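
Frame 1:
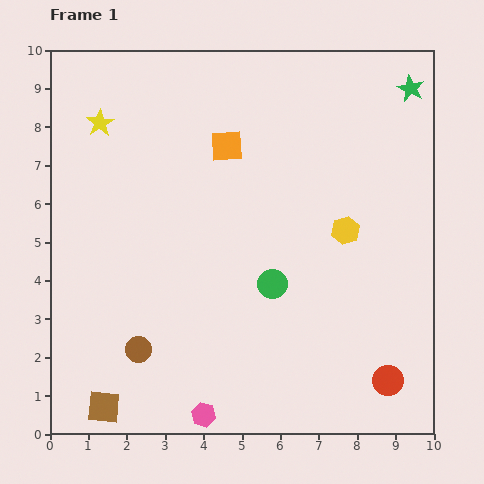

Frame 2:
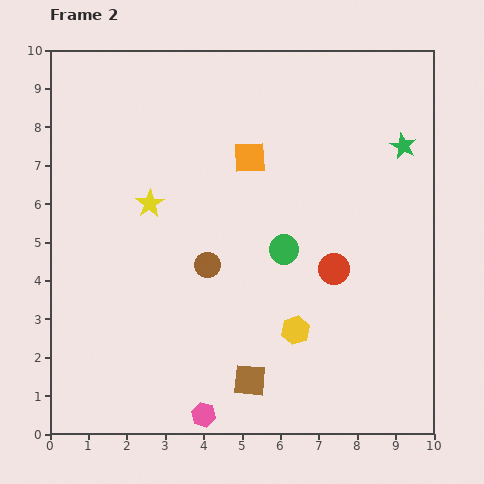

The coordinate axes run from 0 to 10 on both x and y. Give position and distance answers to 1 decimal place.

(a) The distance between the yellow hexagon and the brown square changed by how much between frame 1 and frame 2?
-6.0

Distance in frame 1: 7.8. Distance in frame 2: 1.8.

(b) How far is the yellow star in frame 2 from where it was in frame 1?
2.5

The yellow star moved from (1.3, 8.1) to (2.6, 6.0), a distance of √(1.3² + 2.1²) ≈ 2.5.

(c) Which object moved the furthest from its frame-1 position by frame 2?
the brown square

(moved 3.9; next 3.2)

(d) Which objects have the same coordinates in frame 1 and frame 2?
the pink hexagon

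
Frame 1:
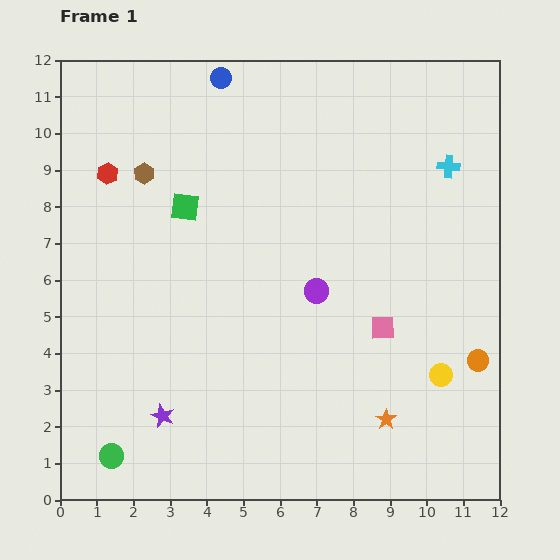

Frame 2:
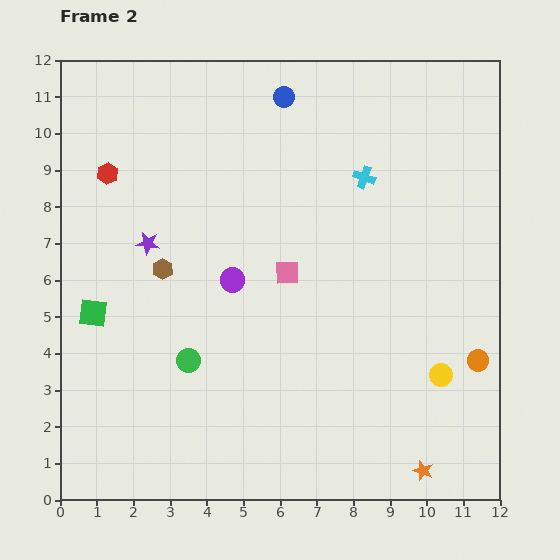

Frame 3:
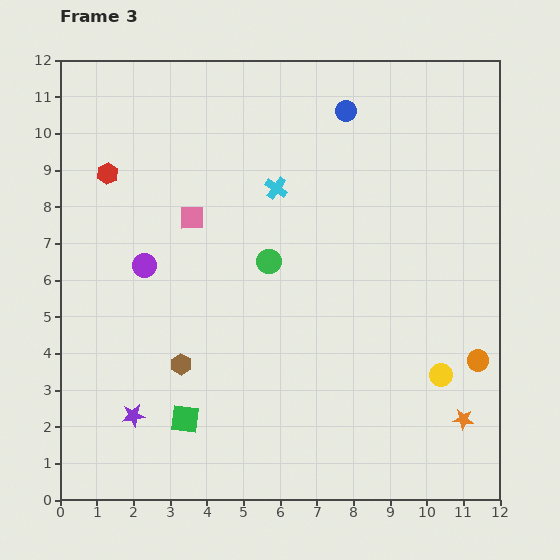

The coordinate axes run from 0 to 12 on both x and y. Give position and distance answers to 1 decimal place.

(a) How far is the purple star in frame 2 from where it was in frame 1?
4.7

The purple star moved from (2.8, 2.3) to (2.4, 7.0), a distance of √(0.4² + 4.7²) ≈ 4.7.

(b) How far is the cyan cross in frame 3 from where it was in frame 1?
4.7

The cyan cross moved from (10.6, 9.1) to (5.9, 8.5), a distance of √(4.7² + 0.6²) ≈ 4.7.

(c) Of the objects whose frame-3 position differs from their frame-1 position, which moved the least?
the purple star

(moved 0.8)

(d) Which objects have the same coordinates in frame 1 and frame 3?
the yellow circle, the orange circle, the red hexagon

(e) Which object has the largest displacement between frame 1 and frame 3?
the green circle

(moved 6.8; next 6.0)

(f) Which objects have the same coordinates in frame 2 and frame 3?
the yellow circle, the orange circle, the red hexagon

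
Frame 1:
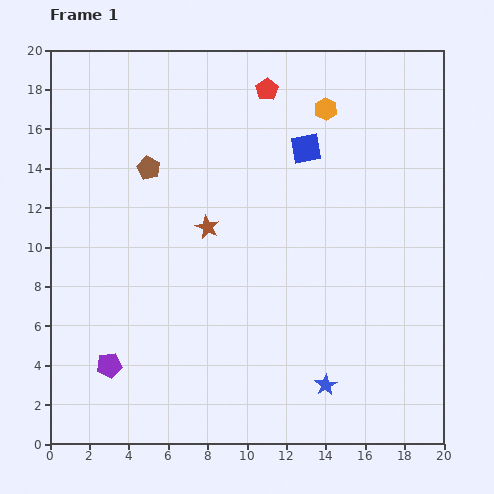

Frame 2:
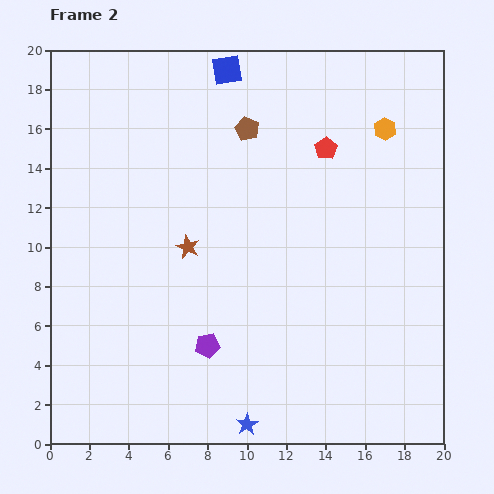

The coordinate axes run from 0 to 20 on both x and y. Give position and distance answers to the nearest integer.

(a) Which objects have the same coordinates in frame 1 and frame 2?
none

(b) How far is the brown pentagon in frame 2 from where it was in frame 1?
5

The brown pentagon moved from (5, 14) to (10, 16), a distance of √(5² + 2²) ≈ 5.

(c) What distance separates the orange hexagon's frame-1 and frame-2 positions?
3

The orange hexagon moved from (14, 17) to (17, 16), a distance of √(3² + 1²) ≈ 3.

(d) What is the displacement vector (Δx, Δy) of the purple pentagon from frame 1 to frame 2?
(5, 1)

The purple pentagon was at (3, 4) in frame 1 and (8, 5) in frame 2.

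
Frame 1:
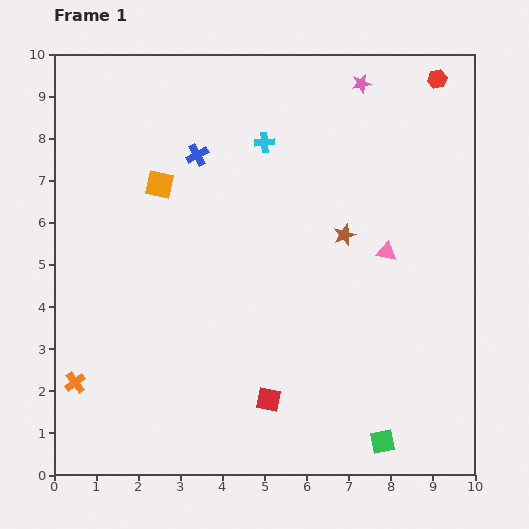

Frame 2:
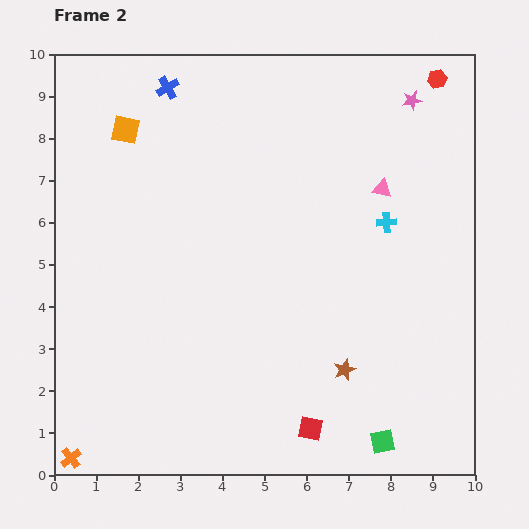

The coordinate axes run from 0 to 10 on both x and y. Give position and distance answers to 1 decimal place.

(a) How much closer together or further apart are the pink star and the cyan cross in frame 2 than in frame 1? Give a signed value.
+0.3

Distance in frame 1: 2.7. Distance in frame 2: 3.0.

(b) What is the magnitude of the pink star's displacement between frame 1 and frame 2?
1.3

The pink star moved from (7.3, 9.3) to (8.5, 8.9), a distance of √(1.2² + 0.4²) ≈ 1.3.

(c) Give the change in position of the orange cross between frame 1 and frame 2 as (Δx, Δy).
(-0.1, -1.8)

The orange cross was at (0.5, 2.2) in frame 1 and (0.4, 0.4) in frame 2.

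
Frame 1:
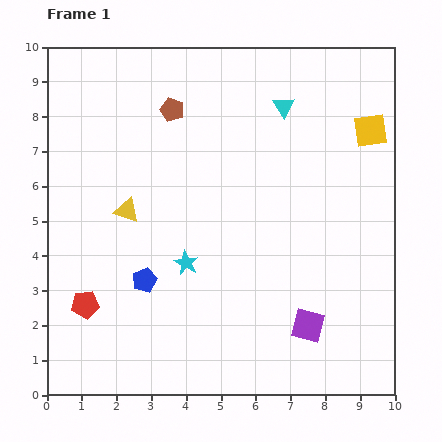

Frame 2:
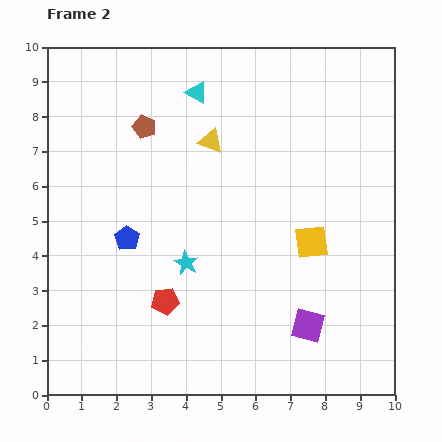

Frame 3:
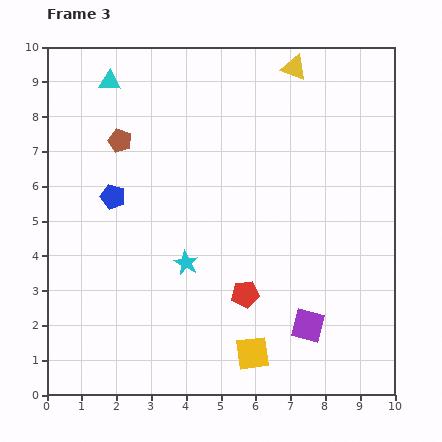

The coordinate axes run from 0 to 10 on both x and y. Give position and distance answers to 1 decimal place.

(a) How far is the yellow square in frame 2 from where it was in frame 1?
3.6

The yellow square moved from (9.3, 7.6) to (7.6, 4.4), a distance of √(1.7² + 3.2²) ≈ 3.6.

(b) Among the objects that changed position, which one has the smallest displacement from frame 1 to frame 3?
the brown pentagon

(moved 1.7)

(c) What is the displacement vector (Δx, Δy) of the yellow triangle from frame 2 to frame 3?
(2.4, 2.1)

The yellow triangle was at (4.7, 7.3) in frame 2 and (7.1, 9.4) in frame 3.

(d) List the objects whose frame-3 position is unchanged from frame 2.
the purple square, the cyan star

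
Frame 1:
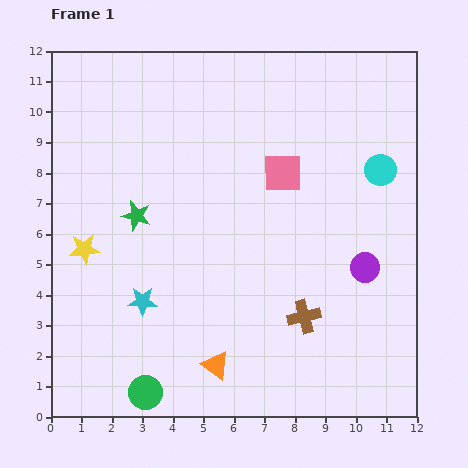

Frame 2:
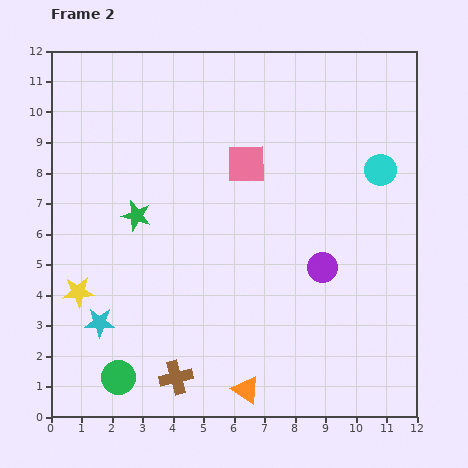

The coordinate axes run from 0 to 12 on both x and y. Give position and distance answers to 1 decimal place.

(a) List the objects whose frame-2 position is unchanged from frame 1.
the green star, the cyan circle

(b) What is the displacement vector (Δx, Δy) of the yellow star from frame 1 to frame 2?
(-0.2, -1.4)

The yellow star was at (1.1, 5.5) in frame 1 and (0.9, 4.1) in frame 2.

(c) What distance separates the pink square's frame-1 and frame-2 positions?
1.2

The pink square moved from (7.6, 8.0) to (6.4, 8.3), a distance of √(1.2² + 0.3²) ≈ 1.2.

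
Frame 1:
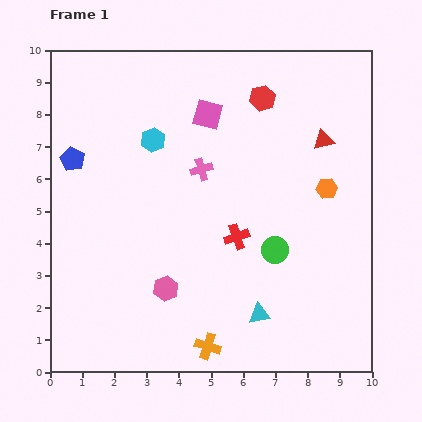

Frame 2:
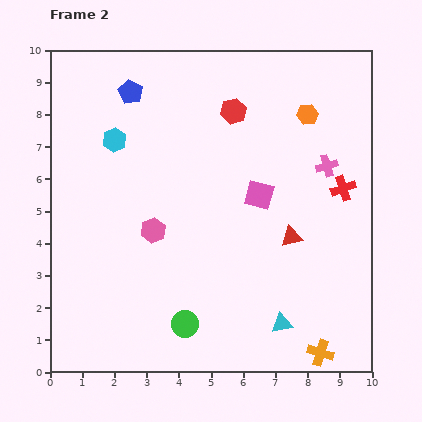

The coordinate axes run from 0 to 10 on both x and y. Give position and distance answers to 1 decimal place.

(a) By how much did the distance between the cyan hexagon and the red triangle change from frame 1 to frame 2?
+1.0

Distance in frame 1: 5.3. Distance in frame 2: 6.3.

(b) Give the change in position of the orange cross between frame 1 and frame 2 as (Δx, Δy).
(3.5, -0.2)

The orange cross was at (4.9, 0.8) in frame 1 and (8.4, 0.6) in frame 2.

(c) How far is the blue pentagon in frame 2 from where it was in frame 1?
2.8

The blue pentagon moved from (0.7, 6.6) to (2.5, 8.7), a distance of √(1.8² + 2.1²) ≈ 2.8.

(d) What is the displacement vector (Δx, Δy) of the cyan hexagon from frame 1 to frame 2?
(-1.2, 0.0)

The cyan hexagon was at (3.2, 7.2) in frame 1 and (2.0, 7.2) in frame 2.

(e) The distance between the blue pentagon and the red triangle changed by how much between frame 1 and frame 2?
-1.1

Distance in frame 1: 7.8. Distance in frame 2: 6.7.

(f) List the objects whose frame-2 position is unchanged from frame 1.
none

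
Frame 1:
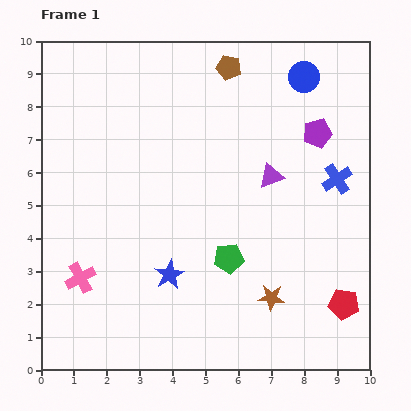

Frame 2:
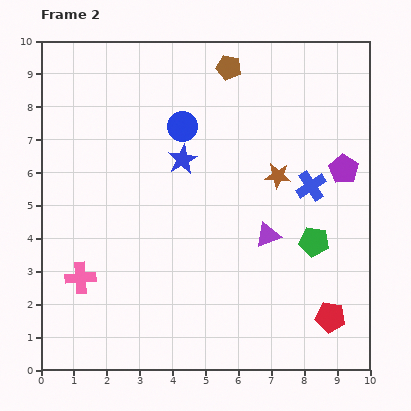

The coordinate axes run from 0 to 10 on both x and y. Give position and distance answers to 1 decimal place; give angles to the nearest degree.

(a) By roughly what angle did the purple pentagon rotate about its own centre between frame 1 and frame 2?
25° counter-clockwise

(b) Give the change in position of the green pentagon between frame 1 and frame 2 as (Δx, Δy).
(2.6, 0.5)

The green pentagon was at (5.7, 3.4) in frame 1 and (8.3, 3.9) in frame 2.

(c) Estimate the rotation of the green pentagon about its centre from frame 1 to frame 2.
16° clockwise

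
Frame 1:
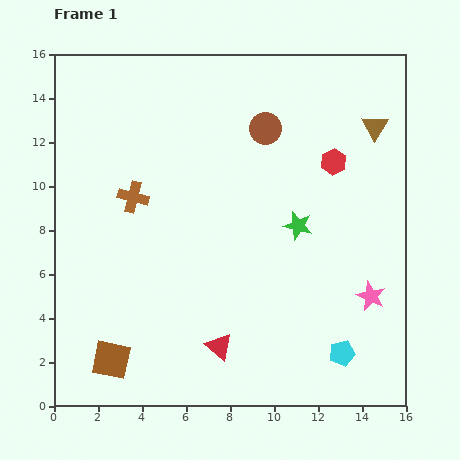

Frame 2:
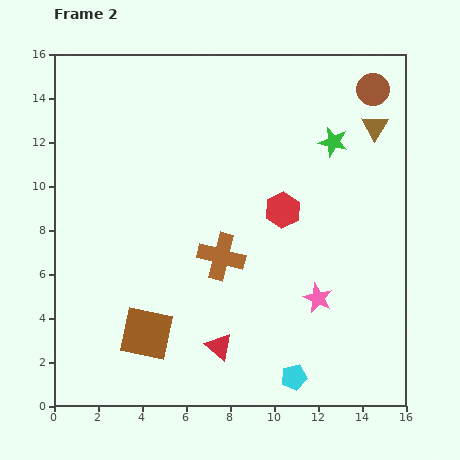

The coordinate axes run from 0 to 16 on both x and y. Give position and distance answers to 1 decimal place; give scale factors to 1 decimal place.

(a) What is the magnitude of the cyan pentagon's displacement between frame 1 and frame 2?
2.5

The cyan pentagon moved from (13.1, 2.4) to (10.9, 1.3), a distance of √(2.2² + 1.1²) ≈ 2.5.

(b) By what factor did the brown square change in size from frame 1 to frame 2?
1.4×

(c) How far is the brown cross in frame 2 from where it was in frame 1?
4.8

The brown cross moved from (3.6, 9.5) to (7.6, 6.8), a distance of √(4.0² + 2.7²) ≈ 4.8.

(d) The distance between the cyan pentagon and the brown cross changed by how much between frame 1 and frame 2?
-5.5

Distance in frame 1: 11.9. Distance in frame 2: 6.4.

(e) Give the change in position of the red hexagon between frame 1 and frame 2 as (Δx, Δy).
(-2.3, -2.2)

The red hexagon was at (12.7, 11.1) in frame 1 and (10.4, 8.9) in frame 2.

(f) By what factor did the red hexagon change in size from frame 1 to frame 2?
1.4×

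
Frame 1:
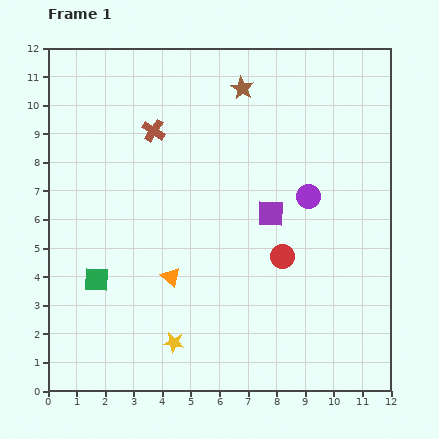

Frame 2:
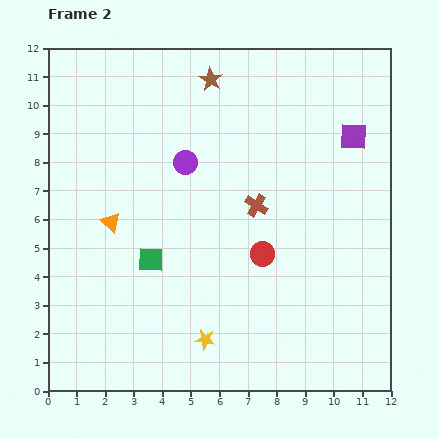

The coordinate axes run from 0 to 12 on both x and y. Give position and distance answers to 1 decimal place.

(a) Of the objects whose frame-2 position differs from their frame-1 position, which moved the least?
the red circle

(moved 0.7)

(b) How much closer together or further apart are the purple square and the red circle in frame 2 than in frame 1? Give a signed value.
+3.6

Distance in frame 1: 1.6. Distance in frame 2: 5.2.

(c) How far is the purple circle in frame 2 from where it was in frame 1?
4.5

The purple circle moved from (9.1, 6.8) to (4.8, 8.0), a distance of √(4.3² + 1.2²) ≈ 4.5.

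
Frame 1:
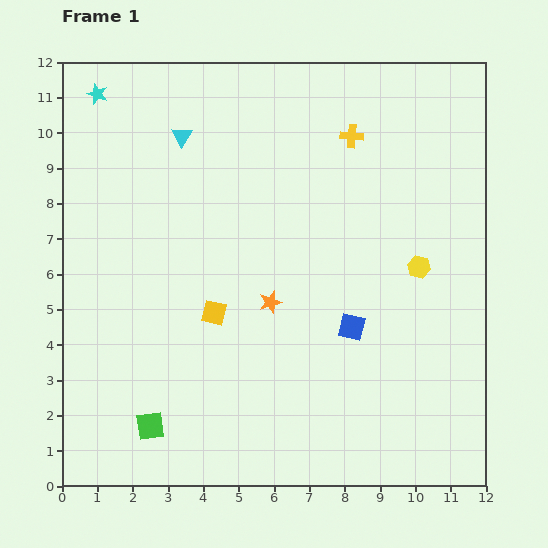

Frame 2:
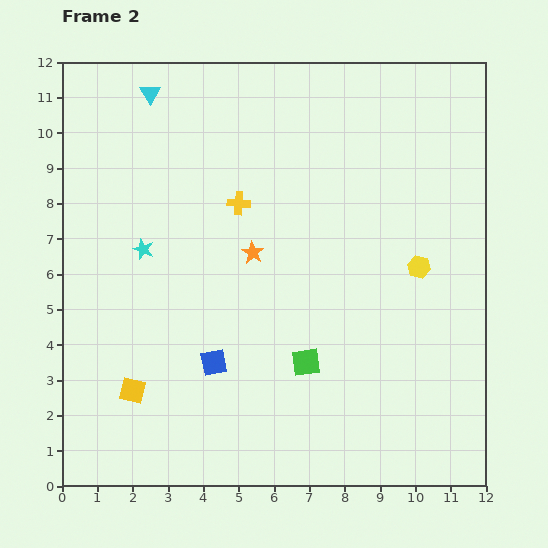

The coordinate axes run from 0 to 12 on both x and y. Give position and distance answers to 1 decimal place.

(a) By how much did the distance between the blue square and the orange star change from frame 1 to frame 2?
+0.9

Distance in frame 1: 2.4. Distance in frame 2: 3.3.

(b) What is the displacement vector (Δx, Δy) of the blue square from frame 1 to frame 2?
(-3.9, -1.0)

The blue square was at (8.2, 4.5) in frame 1 and (4.3, 3.5) in frame 2.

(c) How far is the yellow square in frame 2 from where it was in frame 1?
3.2

The yellow square moved from (4.3, 4.9) to (2.0, 2.7), a distance of √(2.3² + 2.2²) ≈ 3.2.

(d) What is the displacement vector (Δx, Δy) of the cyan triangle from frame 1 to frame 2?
(-0.9, 1.2)

The cyan triangle was at (3.4, 9.9) in frame 1 and (2.5, 11.1) in frame 2.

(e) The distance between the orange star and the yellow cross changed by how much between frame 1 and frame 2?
-3.7

Distance in frame 1: 5.2. Distance in frame 2: 1.5.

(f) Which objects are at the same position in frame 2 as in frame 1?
the yellow hexagon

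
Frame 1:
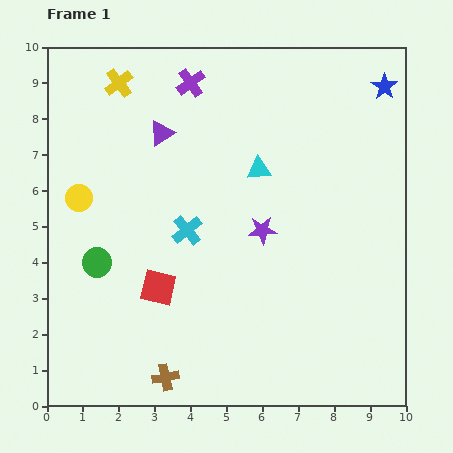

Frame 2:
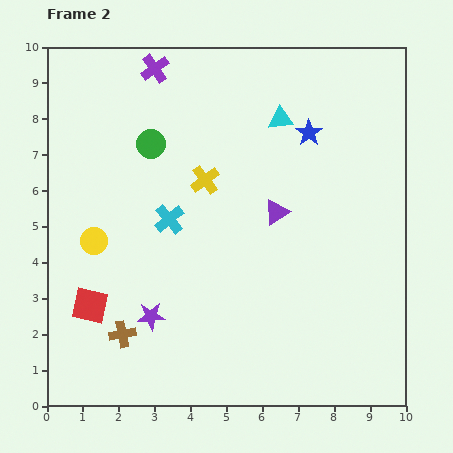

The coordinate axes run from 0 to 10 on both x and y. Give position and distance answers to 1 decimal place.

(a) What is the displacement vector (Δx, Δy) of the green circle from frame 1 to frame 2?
(1.5, 3.3)

The green circle was at (1.4, 4.0) in frame 1 and (2.9, 7.3) in frame 2.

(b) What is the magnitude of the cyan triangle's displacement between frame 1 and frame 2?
1.5

The cyan triangle moved from (5.9, 6.6) to (6.5, 8.0), a distance of √(0.6² + 1.4²) ≈ 1.5.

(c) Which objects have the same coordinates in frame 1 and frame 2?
none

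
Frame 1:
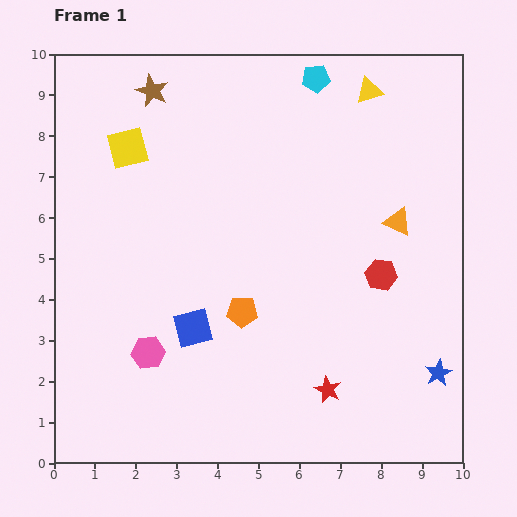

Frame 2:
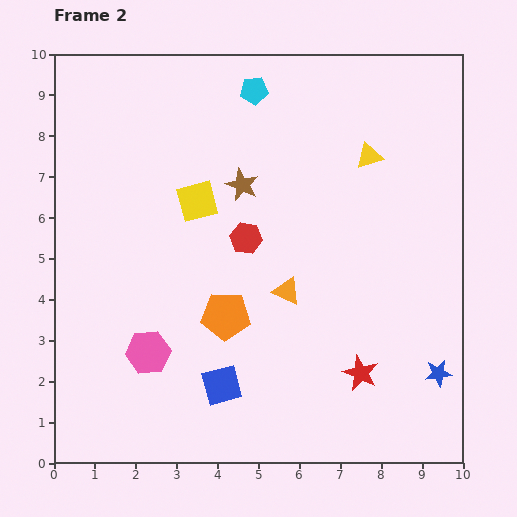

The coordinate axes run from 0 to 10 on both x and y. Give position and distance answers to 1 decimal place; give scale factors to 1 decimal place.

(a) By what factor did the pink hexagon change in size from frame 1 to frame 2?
1.3×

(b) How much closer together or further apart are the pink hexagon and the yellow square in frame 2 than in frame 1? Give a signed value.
-1.1

Distance in frame 1: 5.0. Distance in frame 2: 3.9.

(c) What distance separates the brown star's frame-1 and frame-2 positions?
3.2

The brown star moved from (2.4, 9.1) to (4.6, 6.8), a distance of √(2.2² + 2.3²) ≈ 3.2.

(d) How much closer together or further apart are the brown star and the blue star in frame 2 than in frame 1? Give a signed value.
-3.2

Distance in frame 1: 9.8. Distance in frame 2: 6.6.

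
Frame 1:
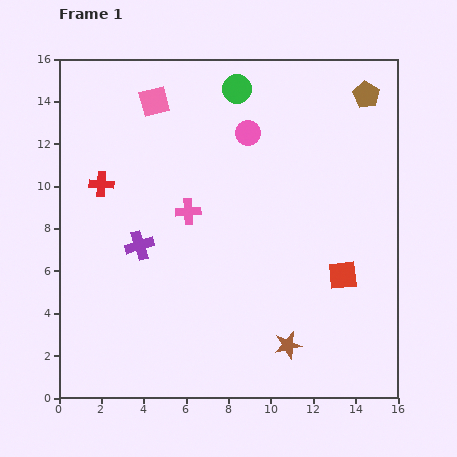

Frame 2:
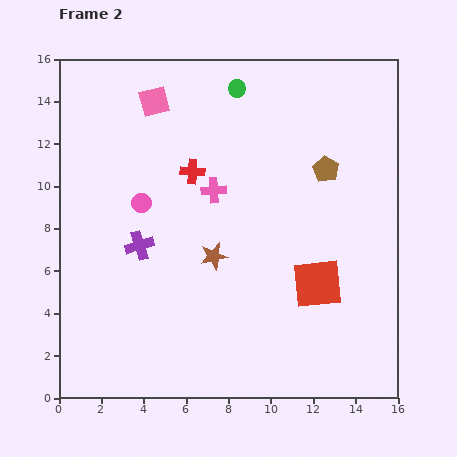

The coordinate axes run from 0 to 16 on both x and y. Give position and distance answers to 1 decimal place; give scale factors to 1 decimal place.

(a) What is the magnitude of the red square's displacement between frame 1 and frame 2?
1.3

The red square moved from (13.4, 5.8) to (12.2, 5.4), a distance of √(1.2² + 0.4²) ≈ 1.3.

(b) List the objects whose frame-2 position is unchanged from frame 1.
the green circle, the pink square, the purple cross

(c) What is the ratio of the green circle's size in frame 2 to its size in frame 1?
0.6×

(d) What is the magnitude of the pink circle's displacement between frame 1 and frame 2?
6.0

The pink circle moved from (8.9, 12.5) to (3.9, 9.2), a distance of √(5.0² + 3.3²) ≈ 6.0.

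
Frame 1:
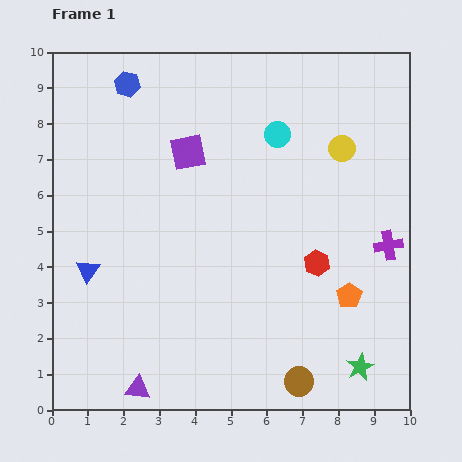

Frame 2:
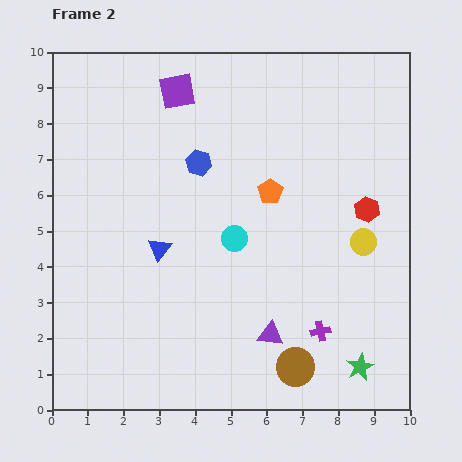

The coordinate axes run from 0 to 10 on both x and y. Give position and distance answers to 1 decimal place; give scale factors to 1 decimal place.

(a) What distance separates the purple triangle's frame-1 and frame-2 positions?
4.0

The purple triangle moved from (2.4, 0.6) to (6.1, 2.1), a distance of √(3.7² + 1.5²) ≈ 4.0.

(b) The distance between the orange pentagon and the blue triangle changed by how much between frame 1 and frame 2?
-3.8

Distance in frame 1: 7.3. Distance in frame 2: 3.5.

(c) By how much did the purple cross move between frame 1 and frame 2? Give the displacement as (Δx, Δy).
(-1.9, -2.4)

The purple cross was at (9.4, 4.6) in frame 1 and (7.5, 2.2) in frame 2.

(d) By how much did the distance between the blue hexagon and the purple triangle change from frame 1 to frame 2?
-3.3

Distance in frame 1: 8.5. Distance in frame 2: 5.2.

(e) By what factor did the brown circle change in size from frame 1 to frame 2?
1.3×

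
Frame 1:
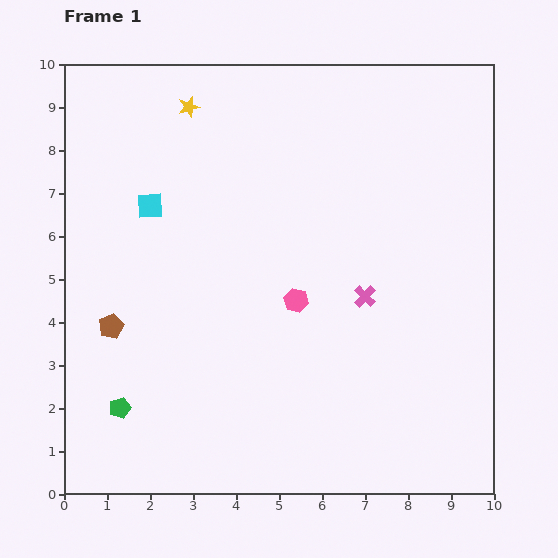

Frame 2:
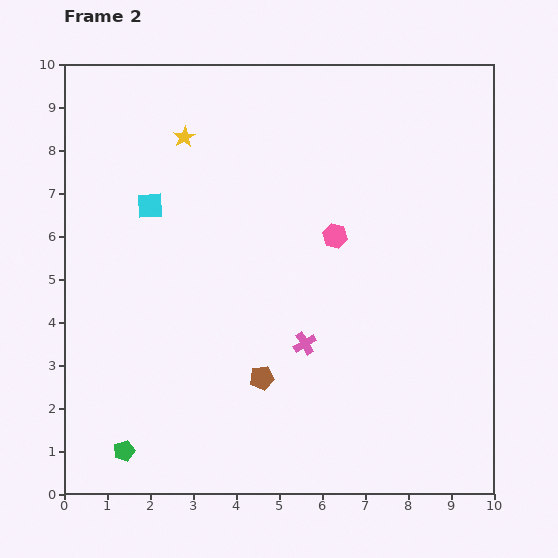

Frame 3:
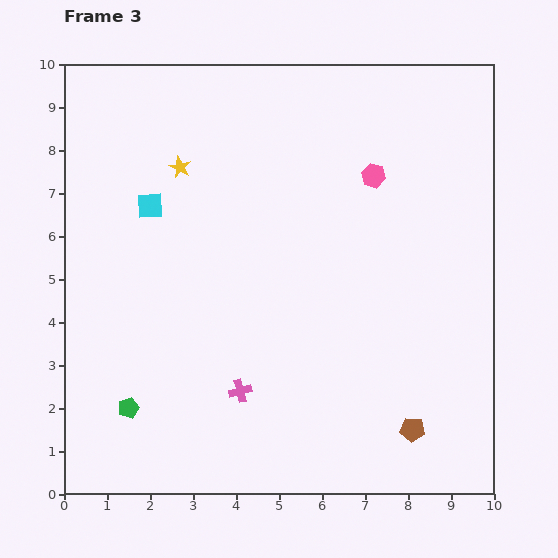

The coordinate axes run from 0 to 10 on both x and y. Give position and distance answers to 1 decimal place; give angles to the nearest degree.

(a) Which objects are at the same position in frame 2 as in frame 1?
the cyan square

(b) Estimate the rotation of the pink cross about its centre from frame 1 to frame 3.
32° clockwise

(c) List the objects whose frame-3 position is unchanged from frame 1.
the cyan square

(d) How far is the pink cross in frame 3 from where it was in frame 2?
1.9

The pink cross moved from (5.6, 3.5) to (4.1, 2.4), a distance of √(1.5² + 1.1²) ≈ 1.9.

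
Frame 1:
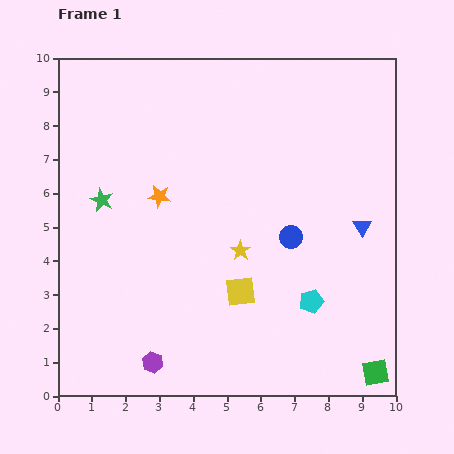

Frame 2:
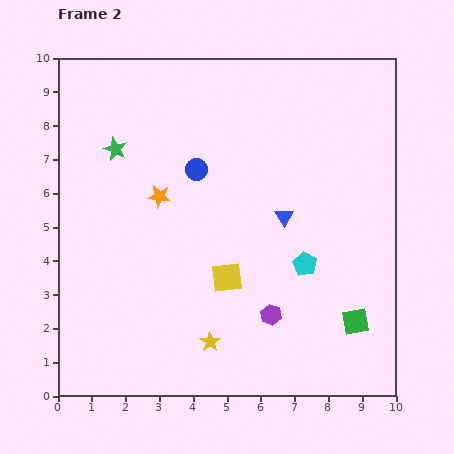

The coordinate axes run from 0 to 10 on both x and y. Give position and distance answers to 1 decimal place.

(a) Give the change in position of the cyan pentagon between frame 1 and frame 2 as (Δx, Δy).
(-0.2, 1.1)

The cyan pentagon was at (7.5, 2.8) in frame 1 and (7.3, 3.9) in frame 2.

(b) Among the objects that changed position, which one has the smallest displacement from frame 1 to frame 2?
the yellow square

(moved 0.6)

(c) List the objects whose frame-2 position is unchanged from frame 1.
the orange star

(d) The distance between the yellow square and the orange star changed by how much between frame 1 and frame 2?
-0.6

Distance in frame 1: 3.7. Distance in frame 2: 3.1.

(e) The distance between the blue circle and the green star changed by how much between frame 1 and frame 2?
-3.2

Distance in frame 1: 5.7. Distance in frame 2: 2.5.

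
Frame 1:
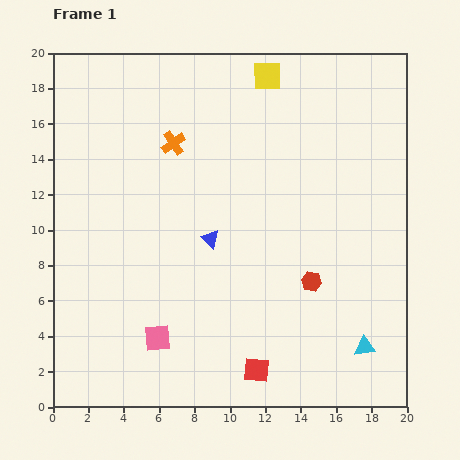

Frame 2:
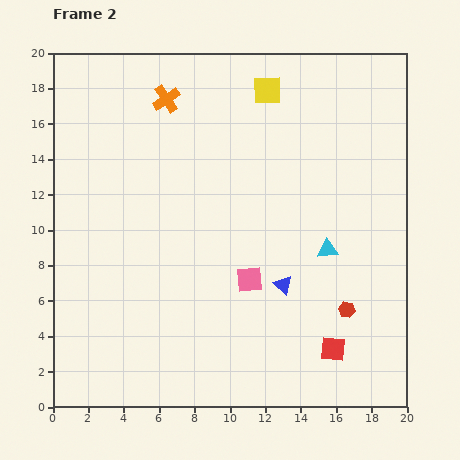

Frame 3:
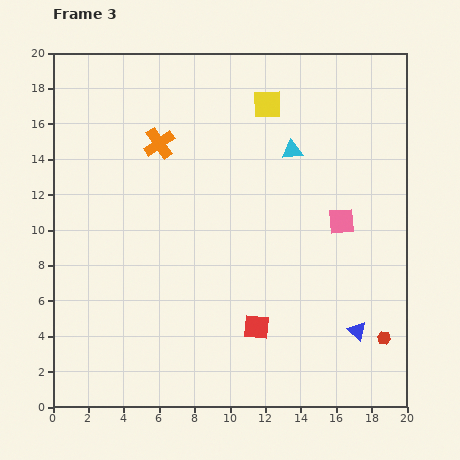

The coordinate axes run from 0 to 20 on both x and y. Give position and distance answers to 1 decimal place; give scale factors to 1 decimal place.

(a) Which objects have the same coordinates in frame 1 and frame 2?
none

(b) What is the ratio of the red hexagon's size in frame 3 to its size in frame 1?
0.7×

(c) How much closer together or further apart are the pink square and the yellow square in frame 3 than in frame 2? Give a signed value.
-2.9

Distance in frame 2: 10.7. Distance in frame 3: 7.8.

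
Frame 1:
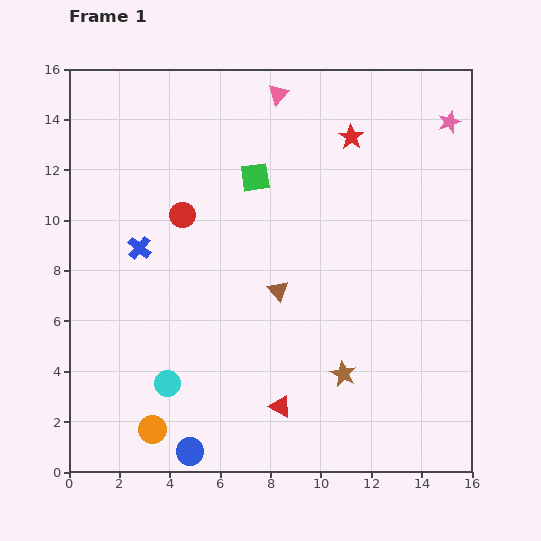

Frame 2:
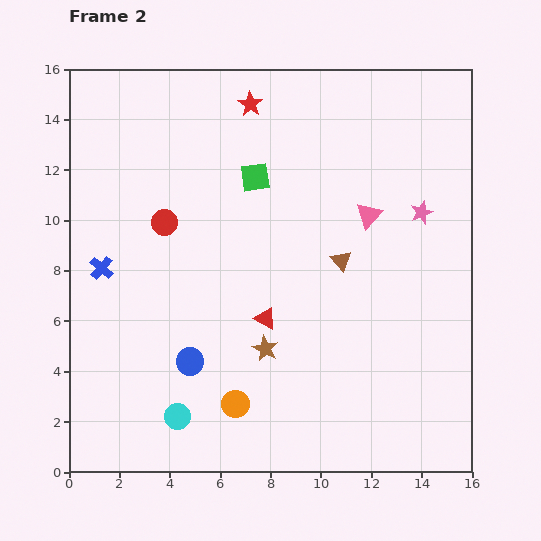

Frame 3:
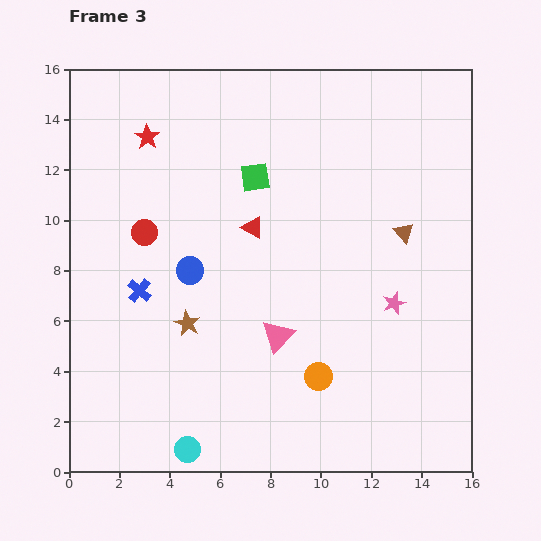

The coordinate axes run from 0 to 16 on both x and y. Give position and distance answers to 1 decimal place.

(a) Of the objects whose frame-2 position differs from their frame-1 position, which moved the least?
the red circle

(moved 0.8)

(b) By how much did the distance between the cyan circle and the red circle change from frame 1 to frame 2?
+1.0

Distance in frame 1: 6.7. Distance in frame 2: 7.7.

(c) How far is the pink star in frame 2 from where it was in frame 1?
3.8

The pink star moved from (15.1, 13.9) to (14.0, 10.3), a distance of √(1.1² + 3.6²) ≈ 3.8.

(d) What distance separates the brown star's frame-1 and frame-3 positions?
6.5

The brown star moved from (10.9, 3.9) to (4.7, 5.9), a distance of √(6.2² + 2.0²) ≈ 6.5.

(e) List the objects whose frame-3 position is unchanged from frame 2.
the green square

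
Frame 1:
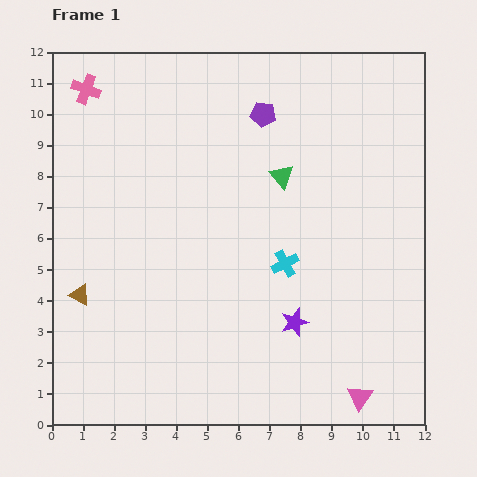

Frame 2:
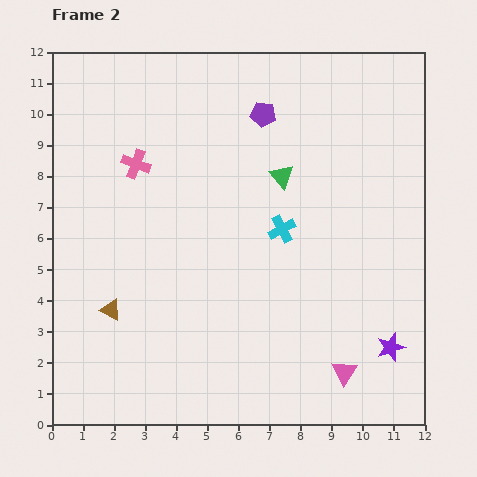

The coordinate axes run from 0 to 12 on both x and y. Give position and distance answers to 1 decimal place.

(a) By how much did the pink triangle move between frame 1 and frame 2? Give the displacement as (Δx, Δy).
(-0.5, 0.8)

The pink triangle was at (9.9, 0.9) in frame 1 and (9.4, 1.7) in frame 2.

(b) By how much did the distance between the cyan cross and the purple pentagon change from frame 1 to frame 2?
-1.2

Distance in frame 1: 4.9. Distance in frame 2: 3.7.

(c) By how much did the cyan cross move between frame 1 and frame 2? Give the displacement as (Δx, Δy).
(-0.1, 1.1)

The cyan cross was at (7.5, 5.2) in frame 1 and (7.4, 6.3) in frame 2.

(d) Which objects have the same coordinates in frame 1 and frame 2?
the purple pentagon, the green triangle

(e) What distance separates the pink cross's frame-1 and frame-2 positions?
2.9

The pink cross moved from (1.1, 10.8) to (2.7, 8.4), a distance of √(1.6² + 2.4²) ≈ 2.9.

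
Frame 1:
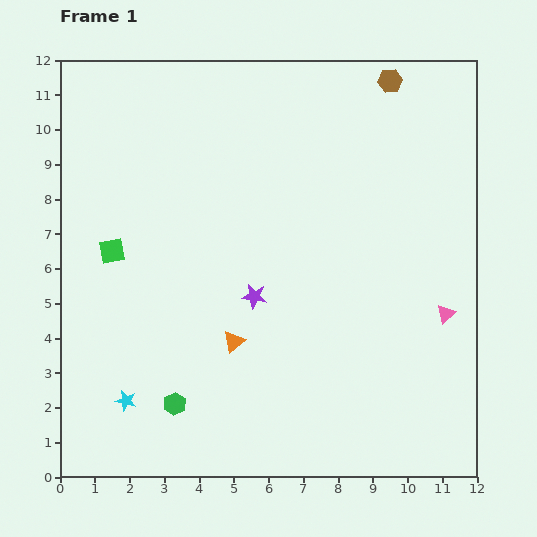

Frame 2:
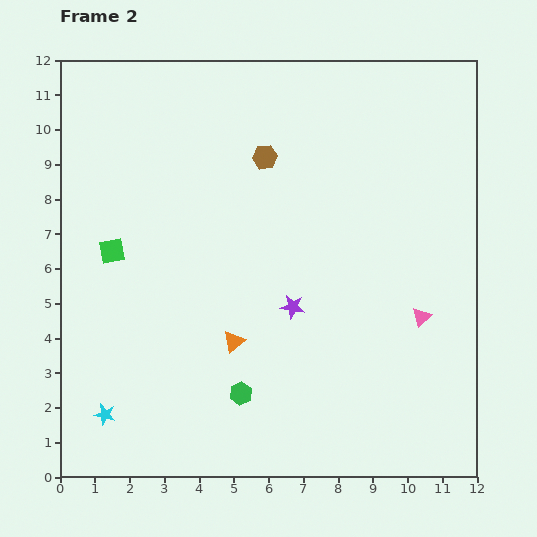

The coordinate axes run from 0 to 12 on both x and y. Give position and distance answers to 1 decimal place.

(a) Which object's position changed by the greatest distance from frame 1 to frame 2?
the brown hexagon

(moved 4.2; next 1.9)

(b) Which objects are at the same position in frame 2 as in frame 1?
the orange triangle, the green square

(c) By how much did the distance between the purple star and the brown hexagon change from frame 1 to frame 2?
-2.9

Distance in frame 1: 7.3. Distance in frame 2: 4.4.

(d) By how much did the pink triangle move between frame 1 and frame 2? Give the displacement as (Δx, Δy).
(-0.7, -0.1)

The pink triangle was at (11.1, 4.7) in frame 1 and (10.4, 4.6) in frame 2.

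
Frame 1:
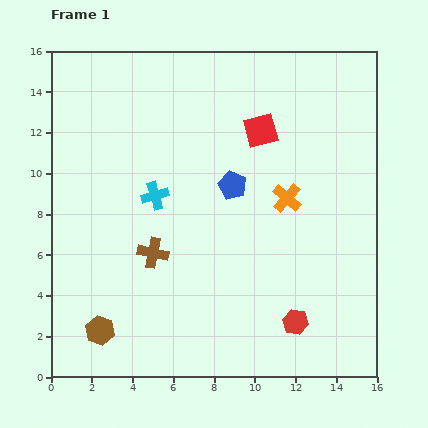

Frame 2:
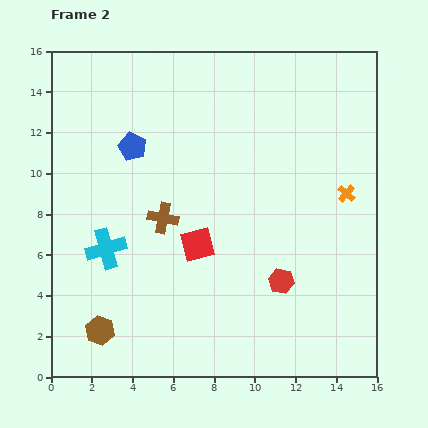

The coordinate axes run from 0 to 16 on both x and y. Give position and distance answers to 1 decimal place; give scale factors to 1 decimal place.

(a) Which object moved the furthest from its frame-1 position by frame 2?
the red square

(moved 6.4; next 5.3)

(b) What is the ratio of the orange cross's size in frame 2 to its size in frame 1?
0.6×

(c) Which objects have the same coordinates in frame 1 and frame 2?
the brown hexagon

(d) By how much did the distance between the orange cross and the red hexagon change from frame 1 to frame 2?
-0.7

Distance in frame 1: 6.1. Distance in frame 2: 5.4.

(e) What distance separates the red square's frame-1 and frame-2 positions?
6.4

The red square moved from (10.3, 12.1) to (7.2, 6.5), a distance of √(3.1² + 5.6²) ≈ 6.4.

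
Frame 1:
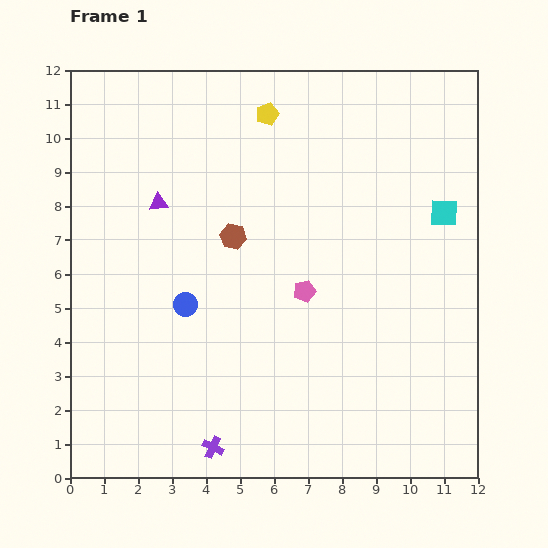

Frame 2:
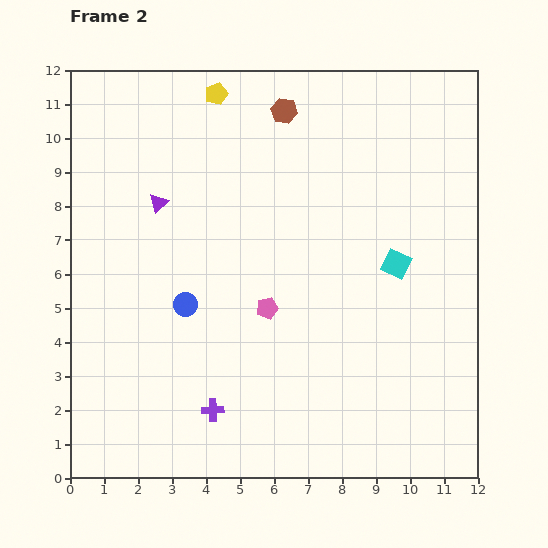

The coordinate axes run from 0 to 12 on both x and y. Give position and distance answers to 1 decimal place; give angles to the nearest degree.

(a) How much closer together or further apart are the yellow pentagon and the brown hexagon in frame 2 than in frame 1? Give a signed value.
-1.6

Distance in frame 1: 3.7. Distance in frame 2: 2.1.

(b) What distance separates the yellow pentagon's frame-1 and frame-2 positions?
1.6

The yellow pentagon moved from (5.8, 10.7) to (4.3, 11.3), a distance of √(1.5² + 0.6²) ≈ 1.6.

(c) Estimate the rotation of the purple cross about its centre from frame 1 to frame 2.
27° counter-clockwise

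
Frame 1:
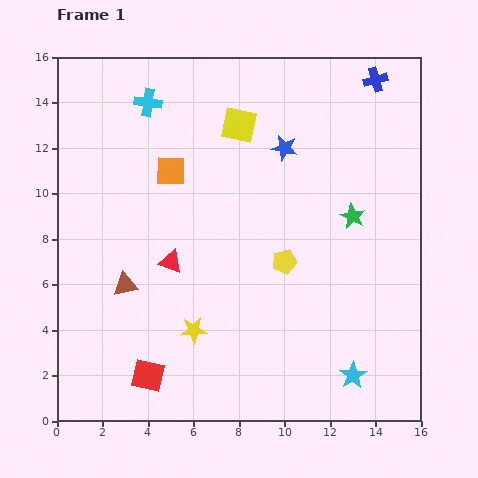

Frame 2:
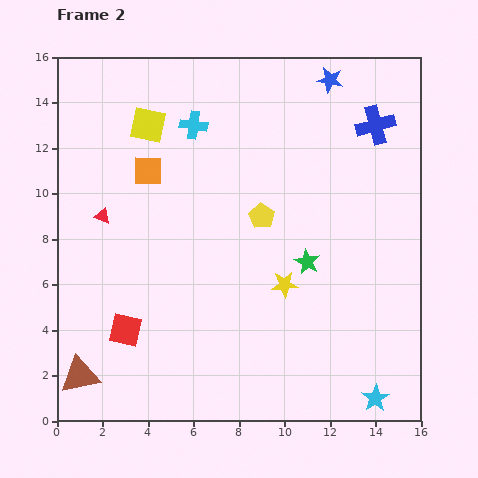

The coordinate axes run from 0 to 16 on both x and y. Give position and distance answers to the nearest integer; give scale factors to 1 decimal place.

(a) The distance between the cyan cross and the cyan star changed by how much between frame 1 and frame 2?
-1

Distance in frame 1: 15. Distance in frame 2: 14.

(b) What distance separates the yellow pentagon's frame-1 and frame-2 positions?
2

The yellow pentagon moved from (10, 7) to (9, 9), a distance of √(1² + 2²) ≈ 2.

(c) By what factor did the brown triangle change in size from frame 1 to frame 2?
1.6×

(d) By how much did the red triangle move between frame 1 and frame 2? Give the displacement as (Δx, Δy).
(-3, 2)

The red triangle was at (5, 7) in frame 1 and (2, 9) in frame 2.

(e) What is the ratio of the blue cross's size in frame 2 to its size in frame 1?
1.6×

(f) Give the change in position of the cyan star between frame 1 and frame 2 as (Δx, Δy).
(1, -1)

The cyan star was at (13, 2) in frame 1 and (14, 1) in frame 2.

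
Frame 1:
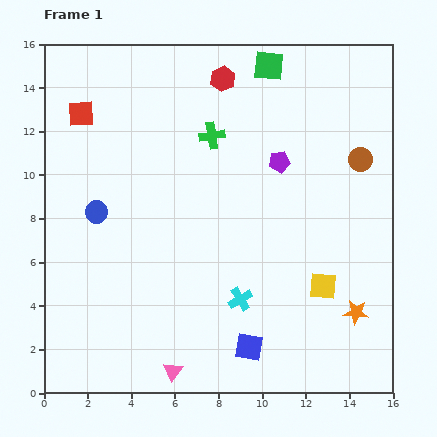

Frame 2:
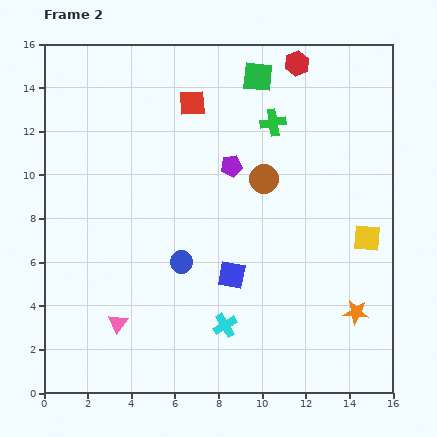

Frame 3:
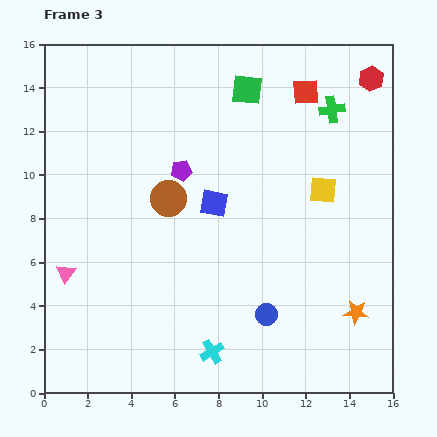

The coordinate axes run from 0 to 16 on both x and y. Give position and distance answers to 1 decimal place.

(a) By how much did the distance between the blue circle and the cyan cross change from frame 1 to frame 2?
-4.2

Distance in frame 1: 7.7. Distance in frame 2: 3.5.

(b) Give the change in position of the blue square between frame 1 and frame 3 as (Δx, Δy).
(-1.6, 6.6)

The blue square was at (9.4, 2.1) in frame 1 and (7.8, 8.7) in frame 3.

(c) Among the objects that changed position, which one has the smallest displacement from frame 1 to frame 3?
the green square

(moved 1.5)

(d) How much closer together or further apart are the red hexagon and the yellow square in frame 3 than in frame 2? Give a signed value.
-3.0

Distance in frame 2: 8.6. Distance in frame 3: 5.6.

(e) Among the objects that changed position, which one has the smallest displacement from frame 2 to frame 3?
the green square

(moved 0.8)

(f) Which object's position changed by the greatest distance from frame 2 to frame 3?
the red square

(moved 5.2; next 4.6)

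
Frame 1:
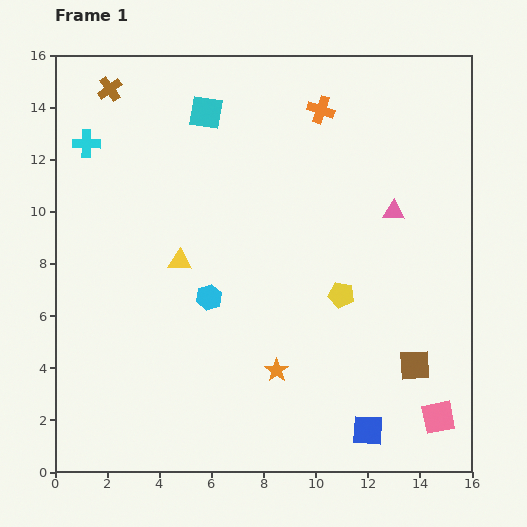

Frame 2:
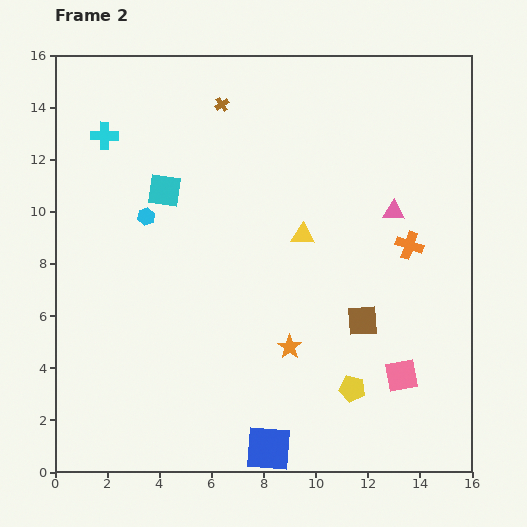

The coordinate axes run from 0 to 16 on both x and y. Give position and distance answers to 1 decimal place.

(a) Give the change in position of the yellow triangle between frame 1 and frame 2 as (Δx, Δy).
(4.7, 1.0)

The yellow triangle was at (4.8, 8.1) in frame 1 and (9.5, 9.1) in frame 2.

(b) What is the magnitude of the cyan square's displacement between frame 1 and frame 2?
3.4

The cyan square moved from (5.8, 13.8) to (4.2, 10.8), a distance of √(1.6² + 3.0²) ≈ 3.4.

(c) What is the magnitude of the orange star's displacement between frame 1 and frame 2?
1.0

The orange star moved from (8.5, 3.9) to (9.0, 4.8), a distance of √(0.5² + 0.9²) ≈ 1.0.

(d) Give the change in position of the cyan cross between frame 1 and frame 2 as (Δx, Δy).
(0.7, 0.3)

The cyan cross was at (1.2, 12.6) in frame 1 and (1.9, 12.9) in frame 2.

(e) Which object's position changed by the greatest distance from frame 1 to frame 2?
the orange cross

(moved 6.2; next 4.8)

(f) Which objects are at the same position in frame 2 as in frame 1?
the pink triangle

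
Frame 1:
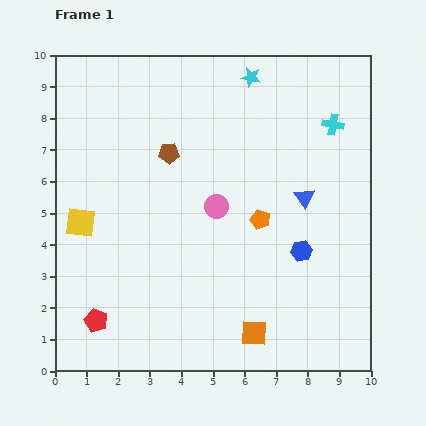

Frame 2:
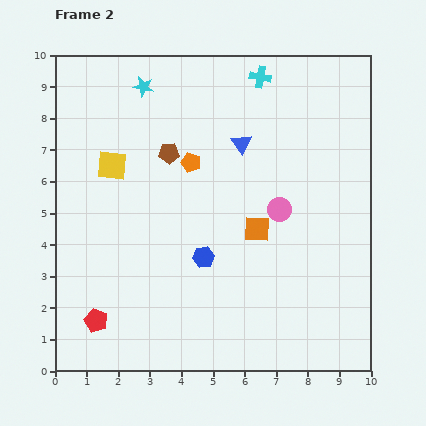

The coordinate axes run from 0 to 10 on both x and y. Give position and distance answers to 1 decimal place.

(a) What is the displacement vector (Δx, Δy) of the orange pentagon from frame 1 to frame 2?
(-2.2, 1.8)

The orange pentagon was at (6.5, 4.8) in frame 1 and (4.3, 6.6) in frame 2.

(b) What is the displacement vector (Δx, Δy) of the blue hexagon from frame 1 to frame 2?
(-3.1, -0.2)

The blue hexagon was at (7.8, 3.8) in frame 1 and (4.7, 3.6) in frame 2.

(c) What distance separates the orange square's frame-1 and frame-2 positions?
3.3

The orange square moved from (6.3, 1.2) to (6.4, 4.5), a distance of √(0.1² + 3.3²) ≈ 3.3.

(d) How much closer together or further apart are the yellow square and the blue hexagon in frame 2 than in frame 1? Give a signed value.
-3.0

Distance in frame 1: 7.1. Distance in frame 2: 4.1.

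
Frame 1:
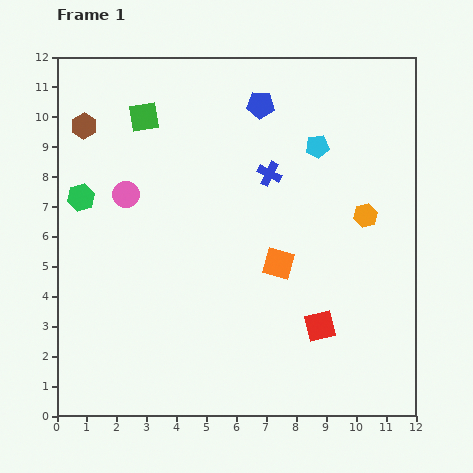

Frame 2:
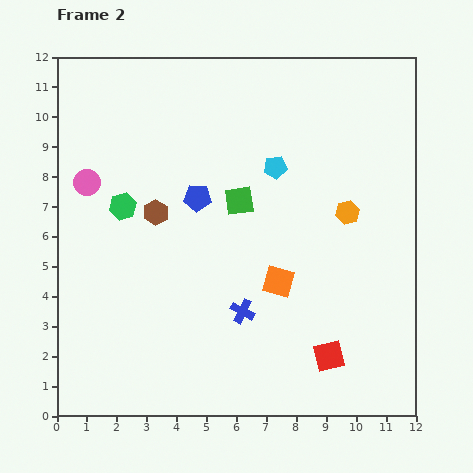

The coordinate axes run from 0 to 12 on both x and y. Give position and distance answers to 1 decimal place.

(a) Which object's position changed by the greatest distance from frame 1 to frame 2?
the blue cross

(moved 4.7; next 4.3)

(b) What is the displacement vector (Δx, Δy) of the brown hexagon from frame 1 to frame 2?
(2.4, -2.9)

The brown hexagon was at (0.9, 9.7) in frame 1 and (3.3, 6.8) in frame 2.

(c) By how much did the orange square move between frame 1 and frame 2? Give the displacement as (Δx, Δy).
(0.0, -0.6)

The orange square was at (7.4, 5.1) in frame 1 and (7.4, 4.5) in frame 2.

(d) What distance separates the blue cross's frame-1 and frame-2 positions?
4.7

The blue cross moved from (7.1, 8.1) to (6.2, 3.5), a distance of √(0.9² + 4.6²) ≈ 4.7.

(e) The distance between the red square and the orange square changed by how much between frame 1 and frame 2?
+0.5

Distance in frame 1: 2.5. Distance in frame 2: 3.0.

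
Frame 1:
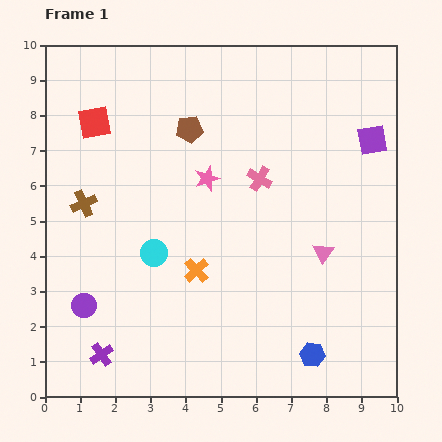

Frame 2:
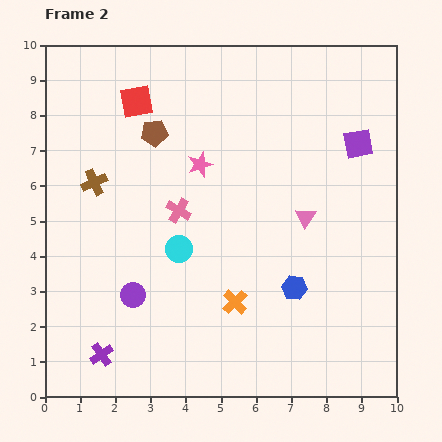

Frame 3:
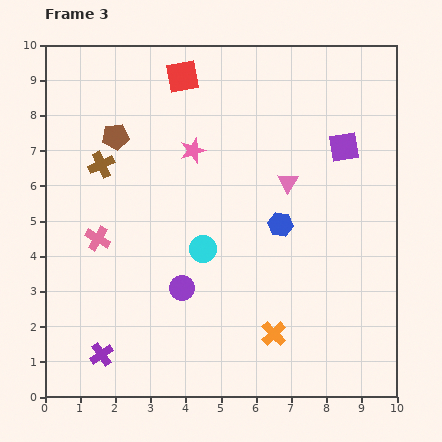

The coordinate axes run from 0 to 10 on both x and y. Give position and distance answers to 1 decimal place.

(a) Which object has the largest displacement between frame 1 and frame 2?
the pink cross

(moved 2.5; next 2.0)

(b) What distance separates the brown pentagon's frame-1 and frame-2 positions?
1.0

The brown pentagon moved from (4.1, 7.6) to (3.1, 7.5), a distance of √(1.0² + 0.1²) ≈ 1.0.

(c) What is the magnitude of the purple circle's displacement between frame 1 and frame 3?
2.8

The purple circle moved from (1.1, 2.6) to (3.9, 3.1), a distance of √(2.8² + 0.5²) ≈ 2.8.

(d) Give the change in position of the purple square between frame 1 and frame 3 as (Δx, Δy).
(-0.8, -0.2)

The purple square was at (9.3, 7.3) in frame 1 and (8.5, 7.1) in frame 3.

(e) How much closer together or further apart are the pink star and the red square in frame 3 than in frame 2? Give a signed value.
-0.4

Distance in frame 2: 2.5. Distance in frame 3: 2.1.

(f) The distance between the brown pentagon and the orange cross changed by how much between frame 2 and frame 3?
+1.9

Distance in frame 2: 5.3. Distance in frame 3: 7.2.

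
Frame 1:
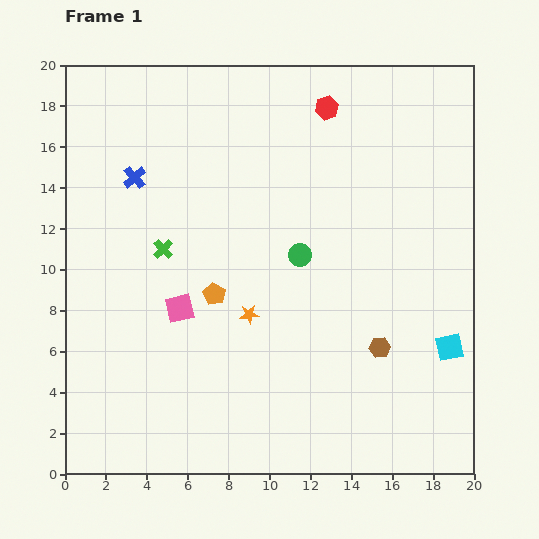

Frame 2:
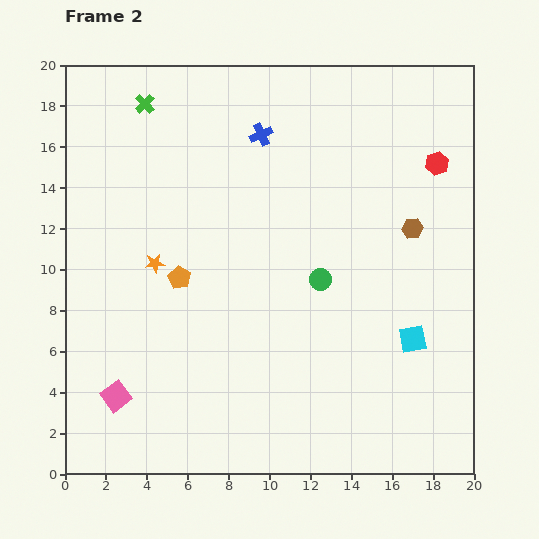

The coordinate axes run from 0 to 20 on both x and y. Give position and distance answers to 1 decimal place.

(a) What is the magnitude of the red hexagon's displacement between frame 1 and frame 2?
6.0

The red hexagon moved from (12.8, 17.9) to (18.2, 15.2), a distance of √(5.4² + 2.7²) ≈ 6.0.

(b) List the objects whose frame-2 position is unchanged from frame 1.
none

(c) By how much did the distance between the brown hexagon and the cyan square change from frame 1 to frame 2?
+2.0

Distance in frame 1: 3.4. Distance in frame 2: 5.4.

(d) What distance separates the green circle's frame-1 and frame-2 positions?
1.6

The green circle moved from (11.5, 10.7) to (12.5, 9.5), a distance of √(1.0² + 1.2²) ≈ 1.6.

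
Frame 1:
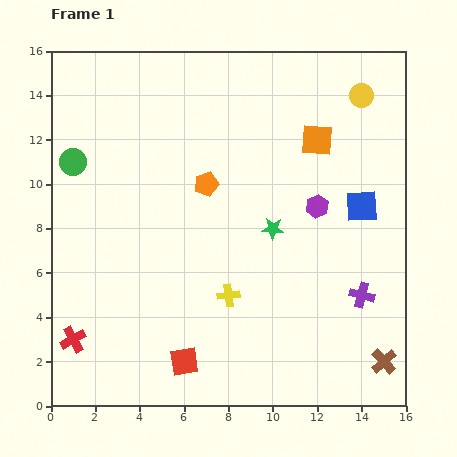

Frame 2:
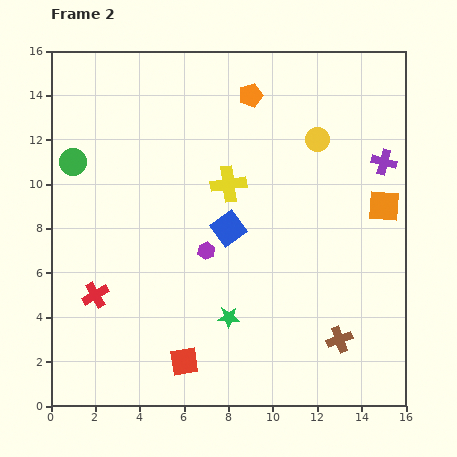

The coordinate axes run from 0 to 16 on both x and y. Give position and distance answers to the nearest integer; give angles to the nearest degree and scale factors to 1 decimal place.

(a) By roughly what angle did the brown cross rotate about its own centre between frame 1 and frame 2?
22° clockwise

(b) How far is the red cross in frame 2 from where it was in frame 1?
2

The red cross moved from (1, 3) to (2, 5), a distance of √(1² + 2²) ≈ 2.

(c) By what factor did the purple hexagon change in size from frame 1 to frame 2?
0.7×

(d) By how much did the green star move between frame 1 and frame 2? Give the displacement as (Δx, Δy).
(-2, -4)

The green star was at (10, 8) in frame 1 and (8, 4) in frame 2.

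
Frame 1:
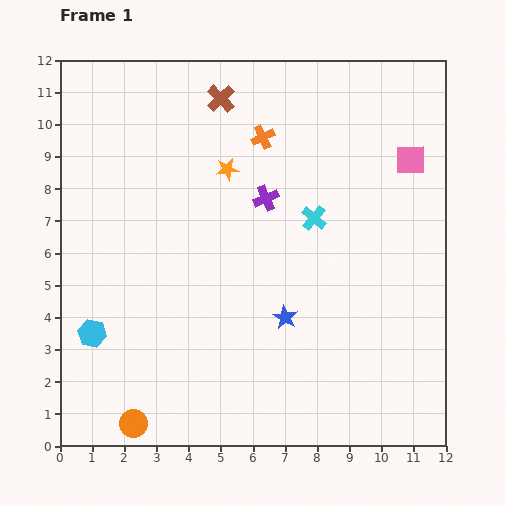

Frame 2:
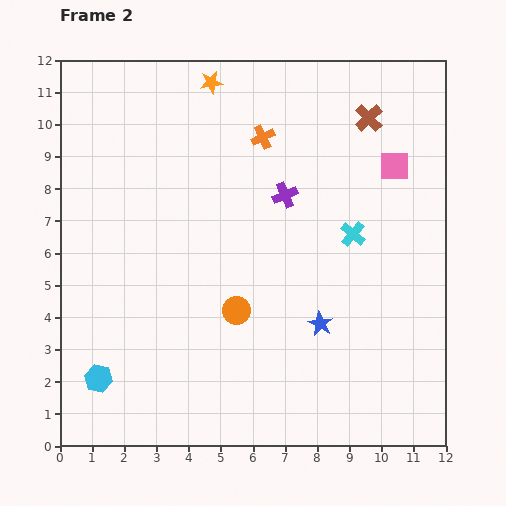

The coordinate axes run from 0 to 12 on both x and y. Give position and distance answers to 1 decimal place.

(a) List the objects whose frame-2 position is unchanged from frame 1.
the orange cross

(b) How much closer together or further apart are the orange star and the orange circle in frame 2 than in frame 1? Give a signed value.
-1.3

Distance in frame 1: 8.4. Distance in frame 2: 7.1.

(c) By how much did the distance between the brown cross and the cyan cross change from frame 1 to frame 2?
-1.1

Distance in frame 1: 4.7. Distance in frame 2: 3.6.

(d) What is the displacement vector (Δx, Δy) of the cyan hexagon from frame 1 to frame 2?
(0.2, -1.4)

The cyan hexagon was at (1.0, 3.5) in frame 1 and (1.2, 2.1) in frame 2.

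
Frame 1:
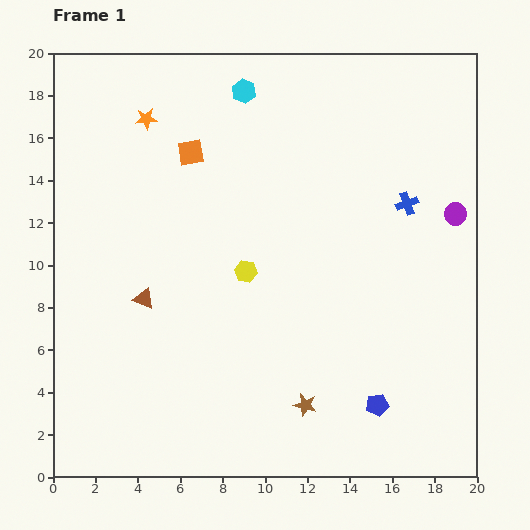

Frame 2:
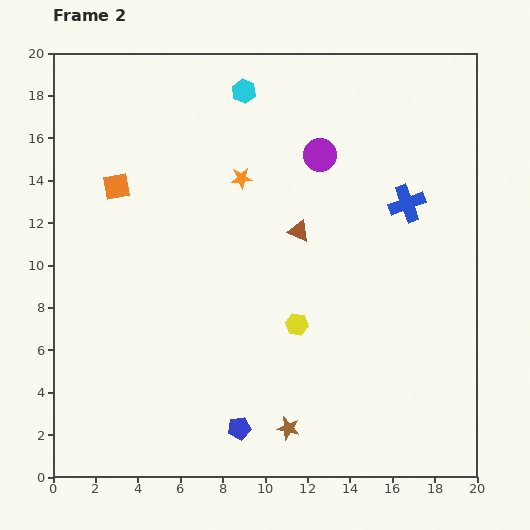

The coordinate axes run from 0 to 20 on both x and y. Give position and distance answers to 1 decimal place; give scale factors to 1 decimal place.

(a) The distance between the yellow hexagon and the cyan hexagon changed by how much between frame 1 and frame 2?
+2.8

Distance in frame 1: 8.5. Distance in frame 2: 11.3.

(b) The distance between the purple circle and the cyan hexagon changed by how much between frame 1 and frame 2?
-6.9

Distance in frame 1: 11.6. Distance in frame 2: 4.7.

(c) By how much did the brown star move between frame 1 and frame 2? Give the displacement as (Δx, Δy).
(-0.8, -1.1)

The brown star was at (11.9, 3.4) in frame 1 and (11.1, 2.3) in frame 2.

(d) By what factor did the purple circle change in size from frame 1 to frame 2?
1.5×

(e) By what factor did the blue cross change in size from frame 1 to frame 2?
1.6×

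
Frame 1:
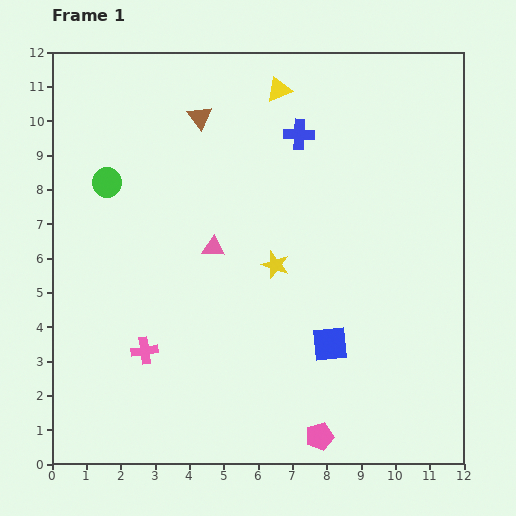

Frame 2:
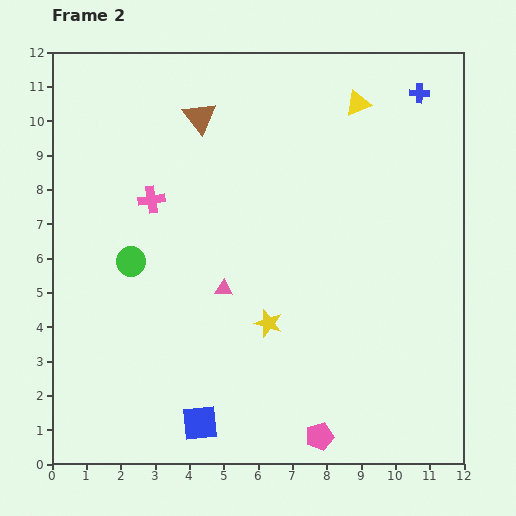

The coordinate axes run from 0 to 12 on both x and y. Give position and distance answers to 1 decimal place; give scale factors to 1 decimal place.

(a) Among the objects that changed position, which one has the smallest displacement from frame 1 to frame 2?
the pink triangle

(moved 1.2)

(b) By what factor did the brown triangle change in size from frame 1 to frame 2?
1.3×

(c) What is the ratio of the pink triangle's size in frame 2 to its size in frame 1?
0.8×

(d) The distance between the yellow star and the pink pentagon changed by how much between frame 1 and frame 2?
-1.6

Distance in frame 1: 5.2. Distance in frame 2: 3.6.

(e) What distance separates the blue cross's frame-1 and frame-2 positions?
3.7

The blue cross moved from (7.2, 9.6) to (10.7, 10.8), a distance of √(3.5² + 1.2²) ≈ 3.7.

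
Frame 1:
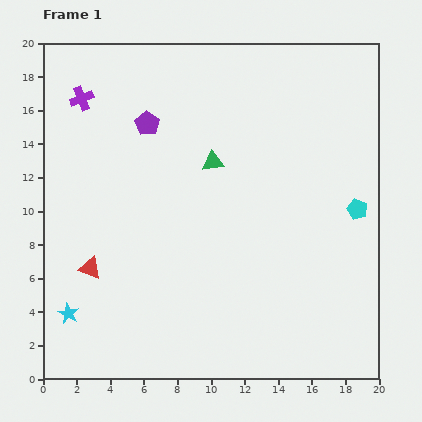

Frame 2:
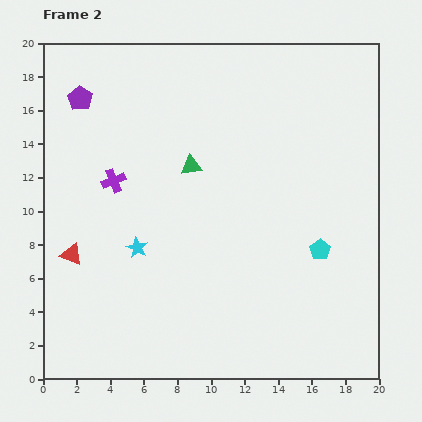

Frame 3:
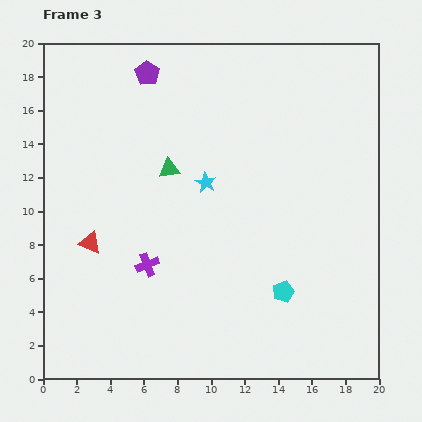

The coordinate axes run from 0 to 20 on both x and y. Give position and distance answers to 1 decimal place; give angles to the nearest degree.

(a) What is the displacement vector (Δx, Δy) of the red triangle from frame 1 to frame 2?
(-1.1, 0.8)

The red triangle was at (2.8, 6.6) in frame 1 and (1.7, 7.4) in frame 2.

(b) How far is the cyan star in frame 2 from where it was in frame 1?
5.7

The cyan star moved from (1.5, 3.9) to (5.6, 7.8), a distance of √(4.1² + 3.9²) ≈ 5.7.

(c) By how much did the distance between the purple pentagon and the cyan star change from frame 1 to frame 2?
-2.7

Distance in frame 1: 12.2. Distance in frame 2: 9.5.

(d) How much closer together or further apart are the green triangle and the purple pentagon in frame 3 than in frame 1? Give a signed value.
+1.3

Distance in frame 1: 4.5. Distance in frame 3: 5.8.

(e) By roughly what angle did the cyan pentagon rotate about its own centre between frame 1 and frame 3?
31° clockwise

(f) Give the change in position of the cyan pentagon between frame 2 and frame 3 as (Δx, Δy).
(-2.2, -2.5)

The cyan pentagon was at (16.5, 7.7) in frame 2 and (14.3, 5.2) in frame 3.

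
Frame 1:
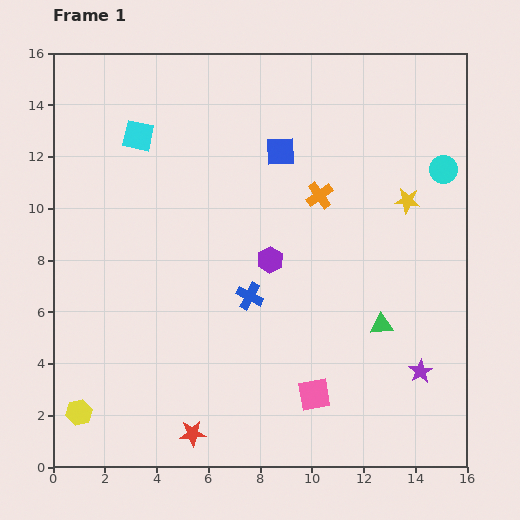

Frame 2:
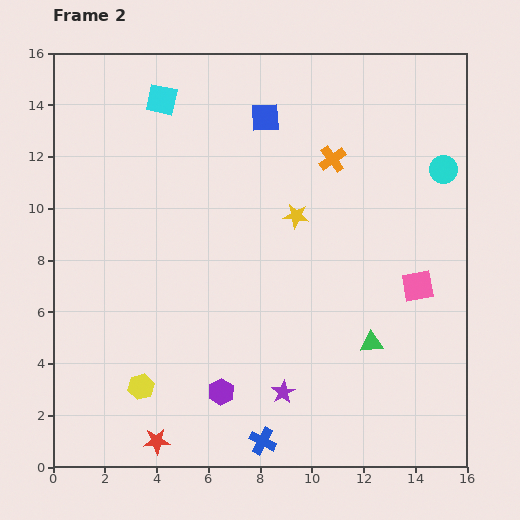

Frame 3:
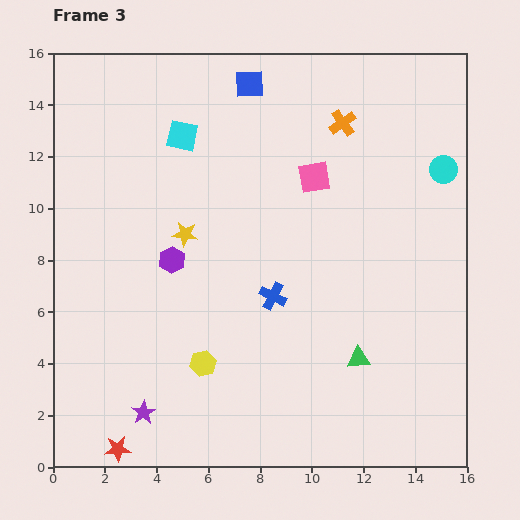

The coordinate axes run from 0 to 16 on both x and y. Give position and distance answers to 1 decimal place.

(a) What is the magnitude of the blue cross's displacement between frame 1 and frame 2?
5.6

The blue cross moved from (7.6, 6.6) to (8.1, 1.0), a distance of √(0.5² + 5.6²) ≈ 5.6.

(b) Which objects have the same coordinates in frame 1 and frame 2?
the cyan circle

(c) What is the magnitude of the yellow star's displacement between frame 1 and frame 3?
8.7

The yellow star moved from (13.7, 10.3) to (5.1, 9.0), a distance of √(8.6² + 1.3²) ≈ 8.7.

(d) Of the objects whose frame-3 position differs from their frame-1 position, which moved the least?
the blue cross

(moved 0.9)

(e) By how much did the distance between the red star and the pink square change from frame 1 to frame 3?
+8.1

Distance in frame 1: 4.9. Distance in frame 3: 13.0.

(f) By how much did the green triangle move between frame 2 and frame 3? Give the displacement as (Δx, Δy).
(-0.5, -0.6)

The green triangle was at (12.3, 4.8) in frame 2 and (11.8, 4.2) in frame 3.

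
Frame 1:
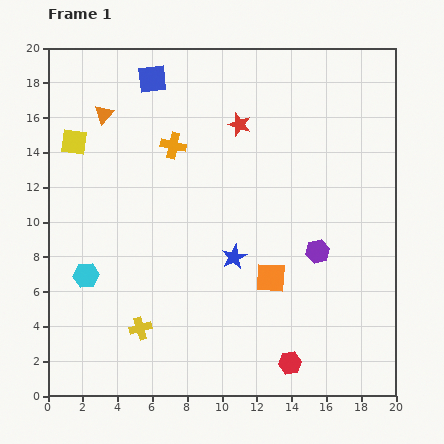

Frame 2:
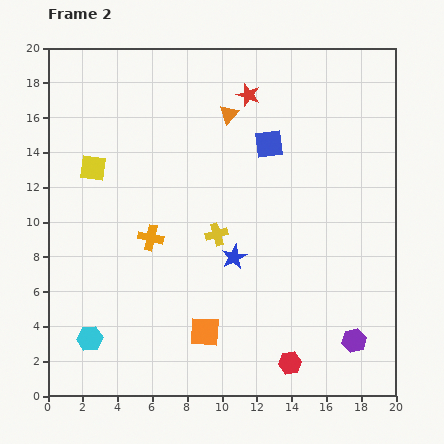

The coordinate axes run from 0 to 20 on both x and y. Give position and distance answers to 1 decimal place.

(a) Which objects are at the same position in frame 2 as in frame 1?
the red hexagon, the blue star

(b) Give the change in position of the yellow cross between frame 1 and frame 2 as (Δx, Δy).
(4.4, 5.4)

The yellow cross was at (5.3, 3.9) in frame 1 and (9.7, 9.3) in frame 2.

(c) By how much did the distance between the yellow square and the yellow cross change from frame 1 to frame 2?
-3.3

Distance in frame 1: 11.4. Distance in frame 2: 8.1.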